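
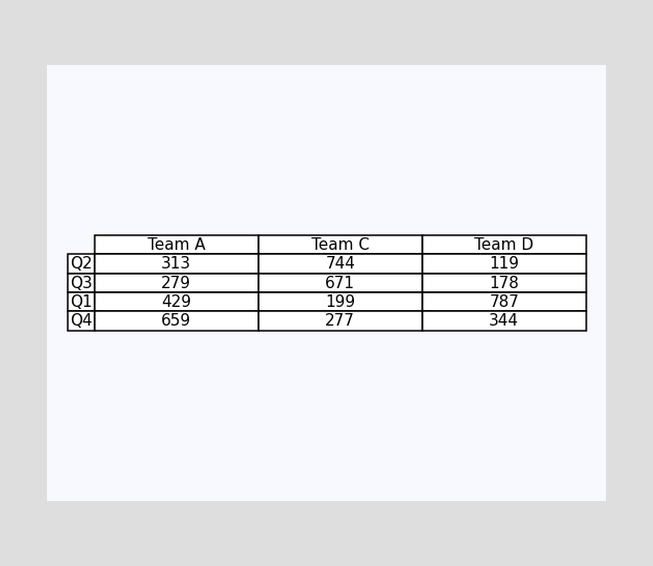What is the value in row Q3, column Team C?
The (Q3, Team C) cell reads 671.

671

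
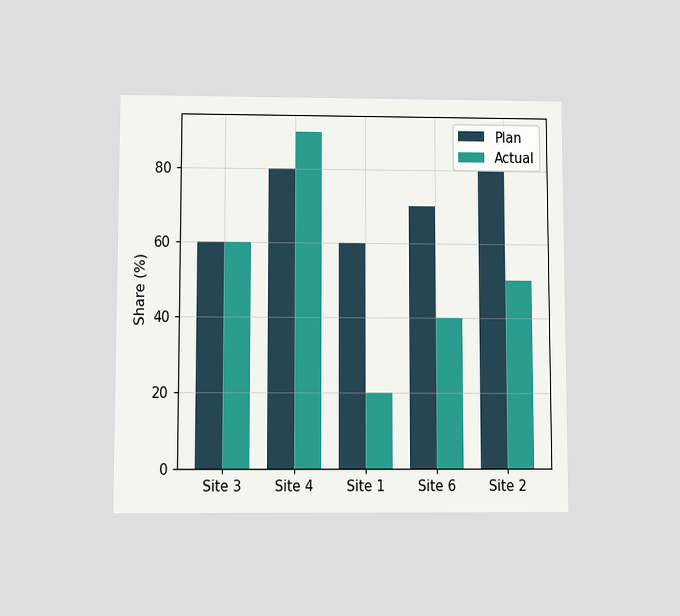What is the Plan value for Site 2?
The chart is viewed slightly from below. The Plan bar at Site 2 reaches 80% on the y-axis.

80%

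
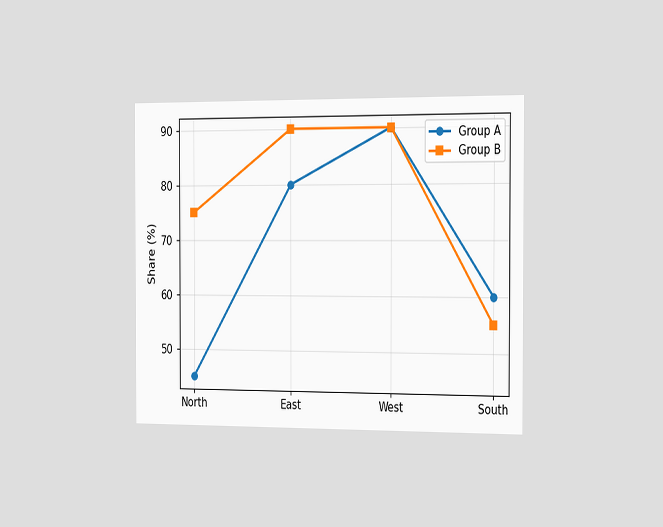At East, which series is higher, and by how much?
Group B, by 10%

The chart is viewed slightly from the right. At East, Group B sits above the other line by 10%.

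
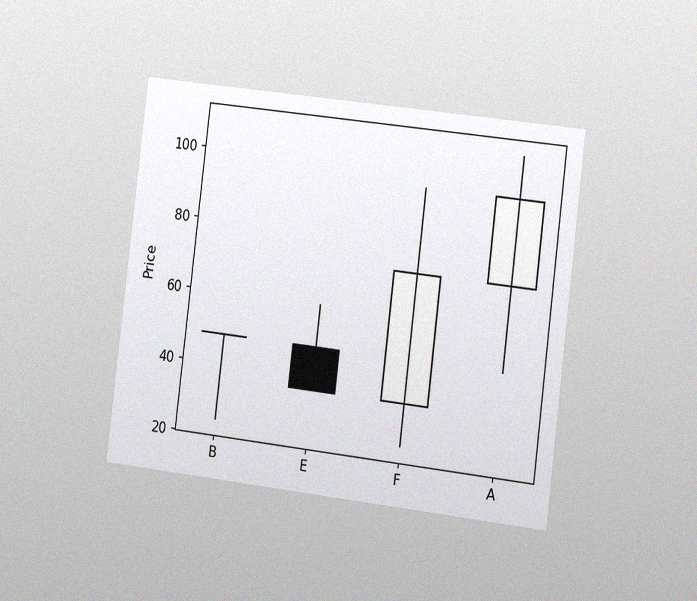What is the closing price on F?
72

The chart is tilted about 7° clockwise and viewed at a slight angle, with some photo noise. The F candle closes at 72.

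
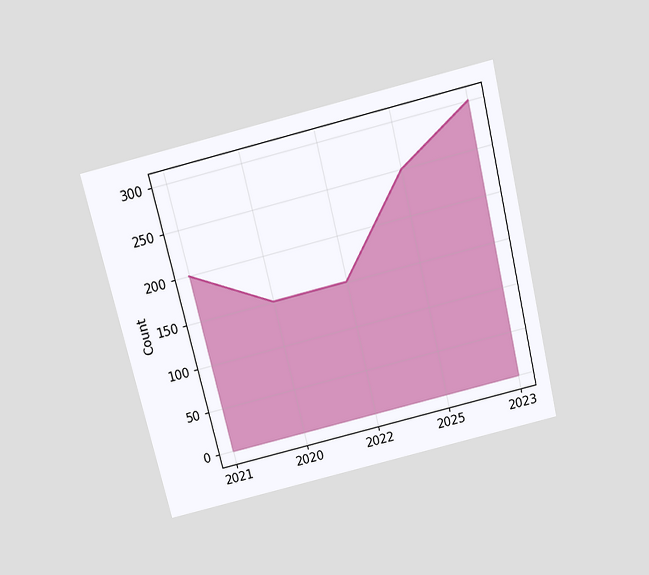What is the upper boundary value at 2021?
The chart is tilted about 14° counter-clockwise and viewed slightly from above. At 2021 the upper boundary is at 200.

200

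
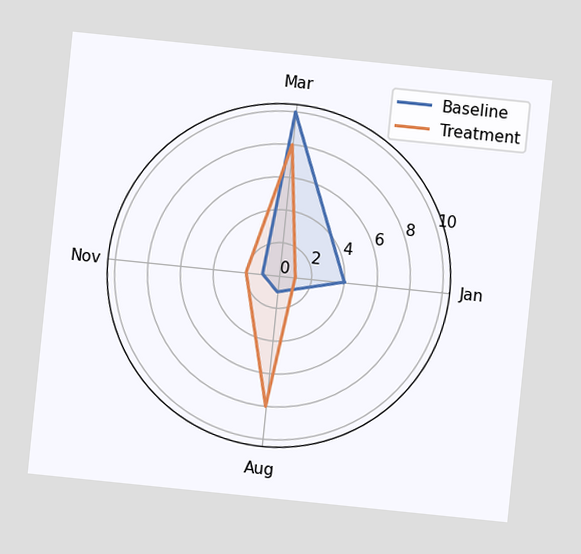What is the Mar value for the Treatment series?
The chart is tilted about 6° clockwise. On the Mar axis, Treatment reaches 8.

8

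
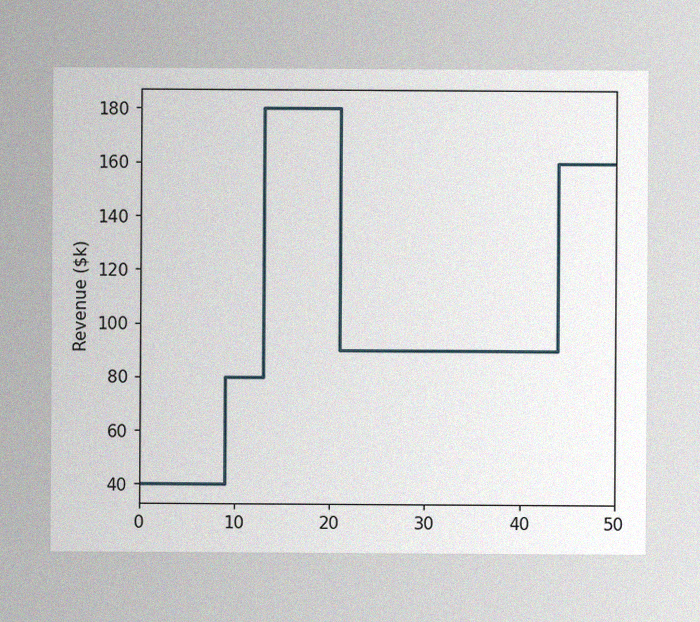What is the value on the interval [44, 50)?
The image has some photo noise and uneven lighting. On [44, 50) the step sits at $160k.

$160k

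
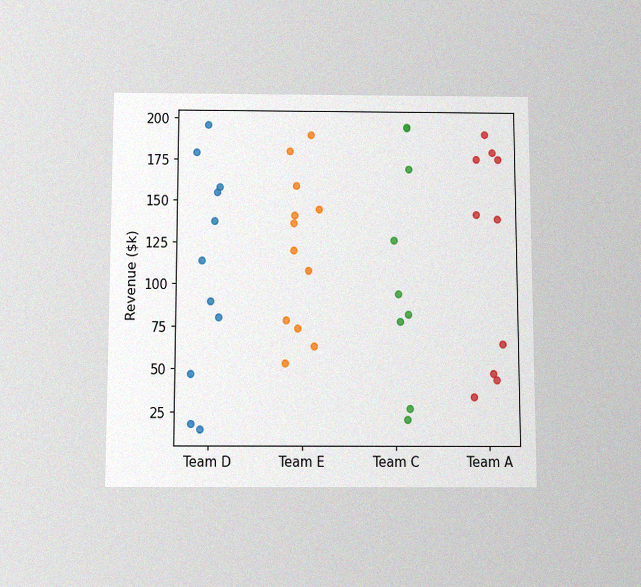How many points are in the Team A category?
10

The chart is viewed slightly from below, with some photo noise. Counting the markers in the Team A column gives 10.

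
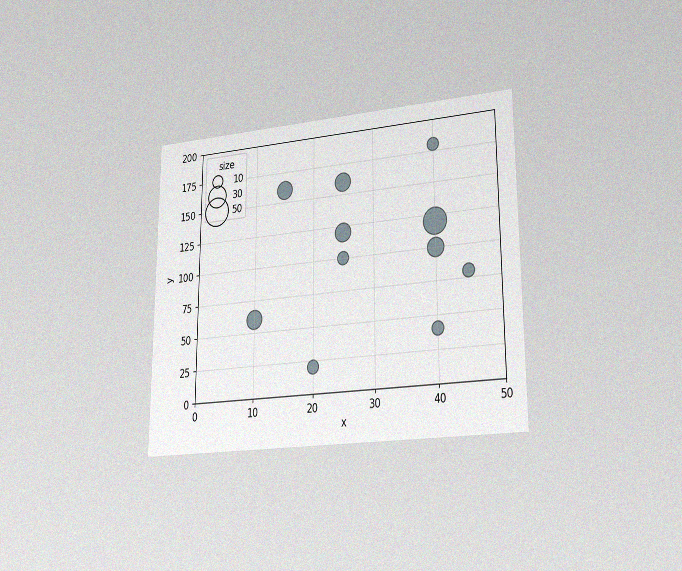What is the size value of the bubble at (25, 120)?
The chart is viewed slightly from the right, with some photo noise. Matching the bubble at (25, 120) against the size legend gives 20.

20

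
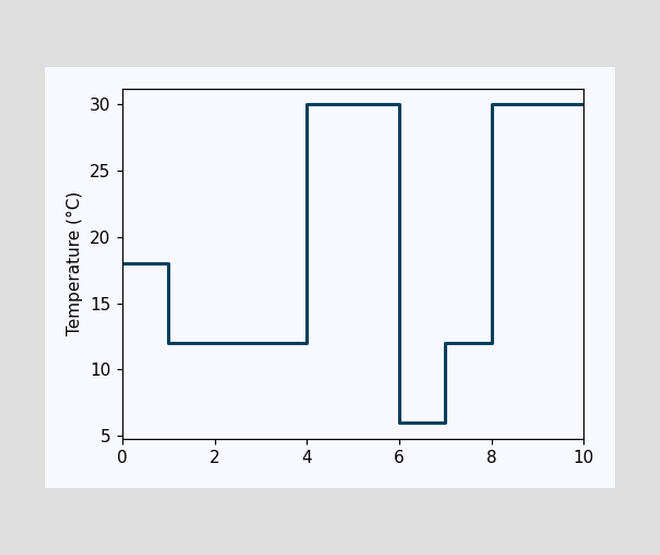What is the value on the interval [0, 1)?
18°C

On [0, 1) the step sits at 18°C.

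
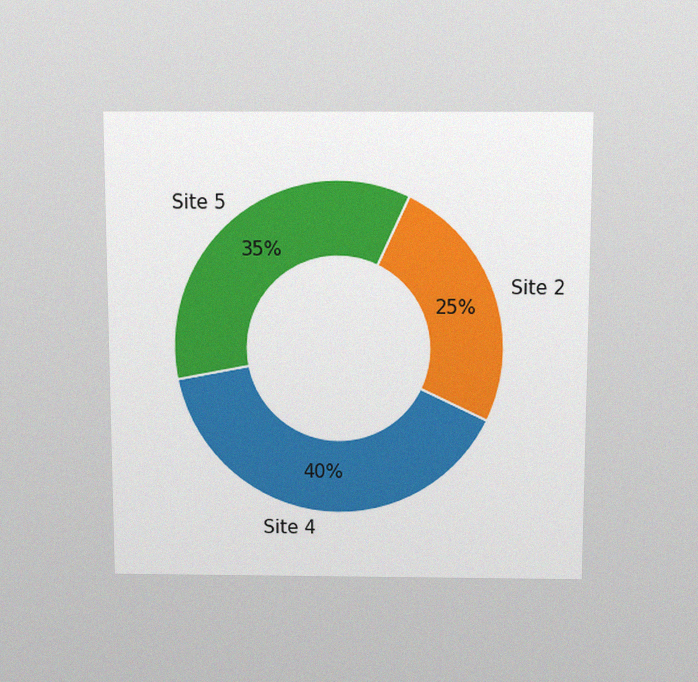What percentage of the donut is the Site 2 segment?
25%

The chart is viewed slightly from above, with some photo noise. The Site 2 segment takes up 25% of the ring.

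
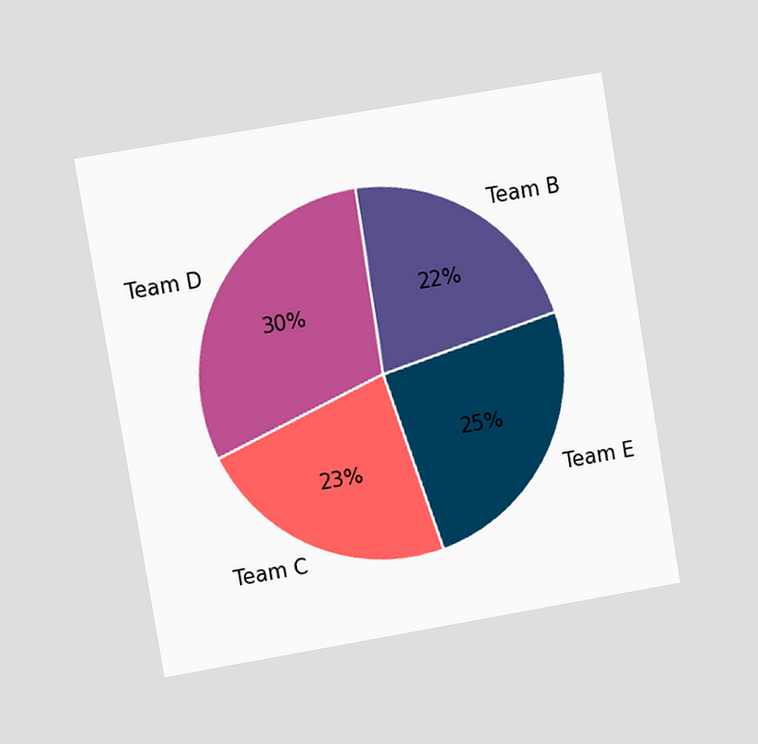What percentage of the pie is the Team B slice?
22%

The chart is tilted about 10° counter-clockwise and viewed at a slight angle. The Team B slice takes up 22% of the pie.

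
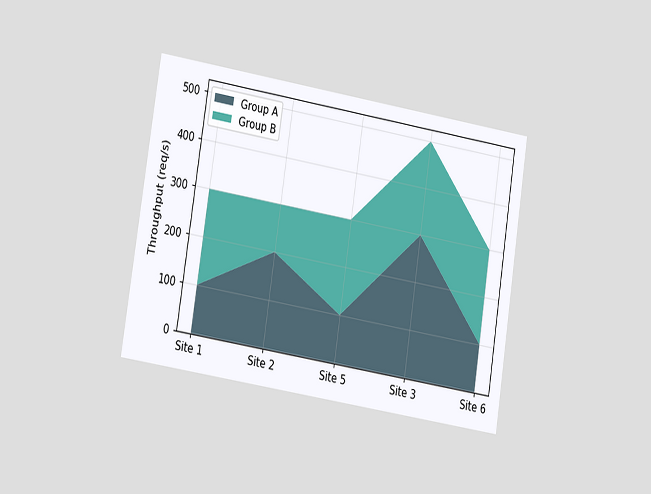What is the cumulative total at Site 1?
The chart is tilted about 9° clockwise and viewed at a slight angle. The stacked total at Site 1 reaches 300req/s.

300req/s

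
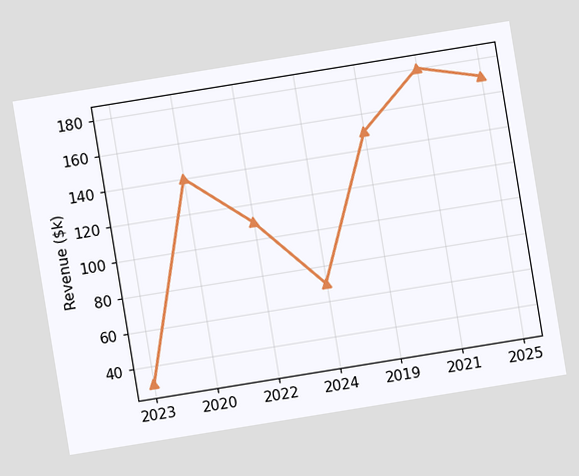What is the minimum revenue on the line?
The chart is tilted about 9° counter-clockwise. The lowest point is at 2023, and reading across to the y-axis gives $30k.

$30k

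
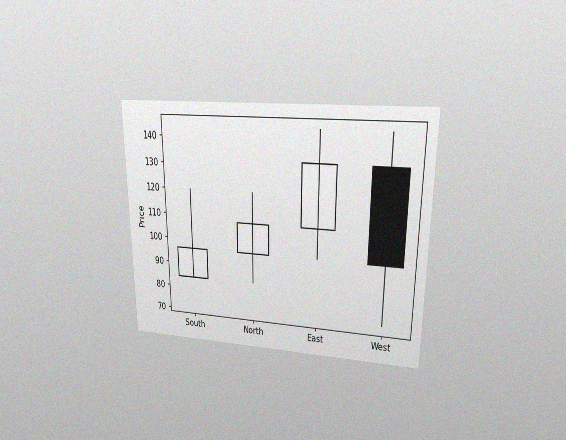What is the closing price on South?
96

The chart is viewed at a slight angle, with some photo noise. The South candle closes at 96.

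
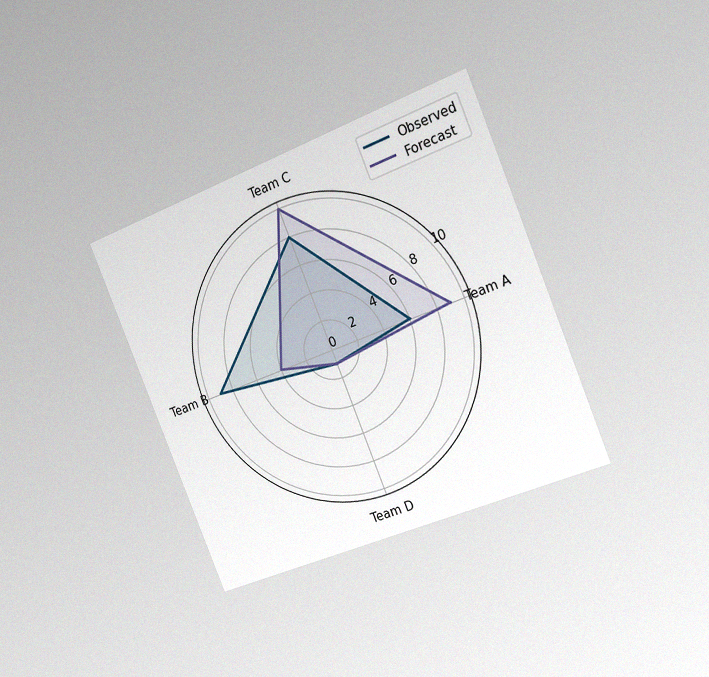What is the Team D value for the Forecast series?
1

The chart is tilted about 22° counter-clockwise and viewed slightly from the right, with some photo noise. On the Team D axis, Forecast reaches 1.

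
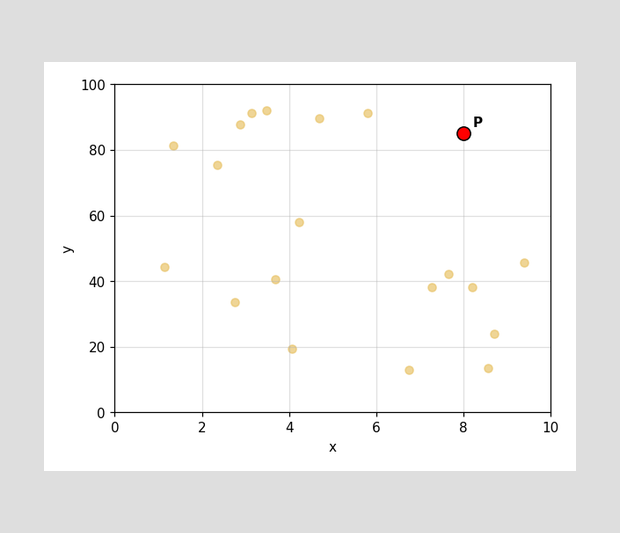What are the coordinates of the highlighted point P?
(8, 85)

Following the gridlines from P to each axis, P sits at (8, 85).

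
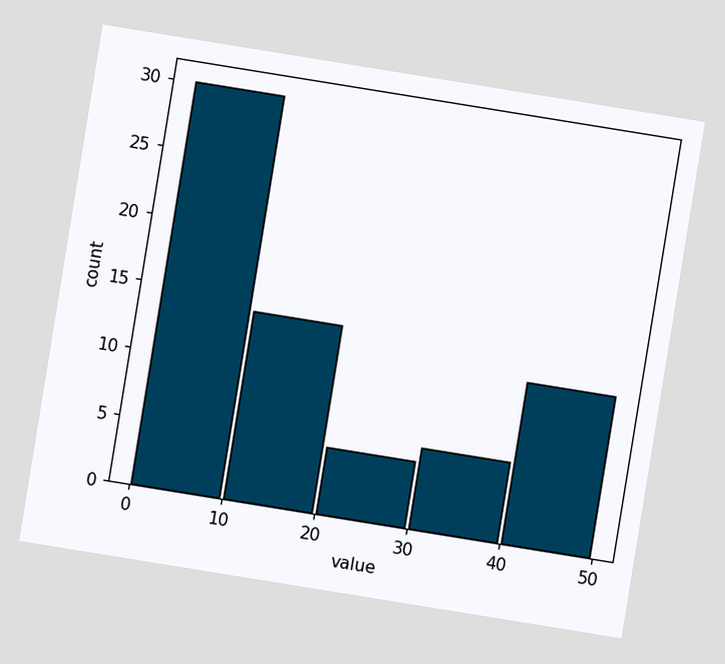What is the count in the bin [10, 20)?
The chart is tilted about 9° clockwise. The [10, 20) bin has height 14.

14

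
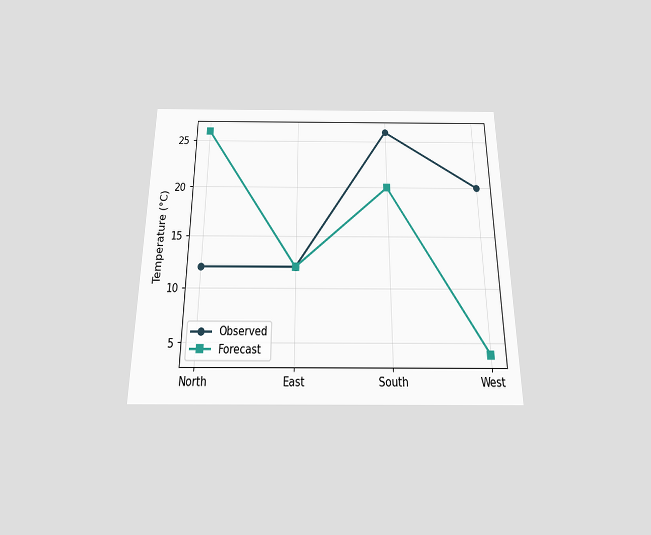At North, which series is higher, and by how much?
Forecast, by 14°C

The chart is viewed slightly from below. At North, Forecast sits above the other line by 14°C.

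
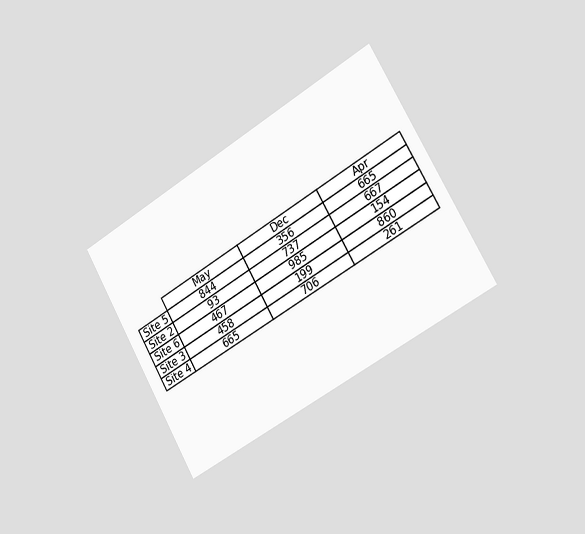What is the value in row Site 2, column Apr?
The chart is tilted about 30° counter-clockwise and viewed slightly from the right. The (Site 2, Apr) cell reads 667.

667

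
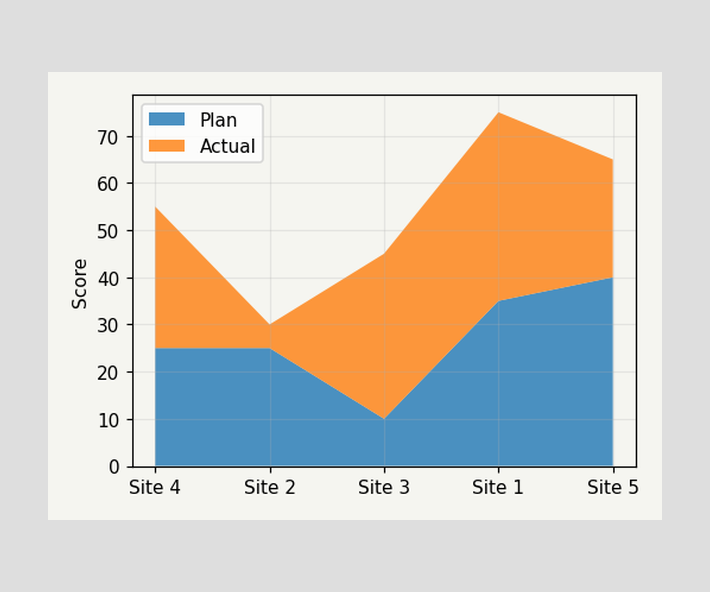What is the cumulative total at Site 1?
The stacked total at Site 1 reaches 75.

75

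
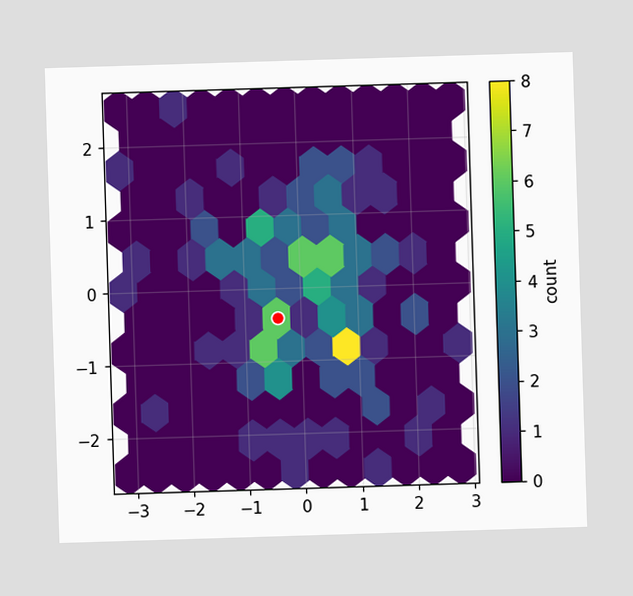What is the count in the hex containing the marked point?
6

The marked hex reads 6 on the colorbar.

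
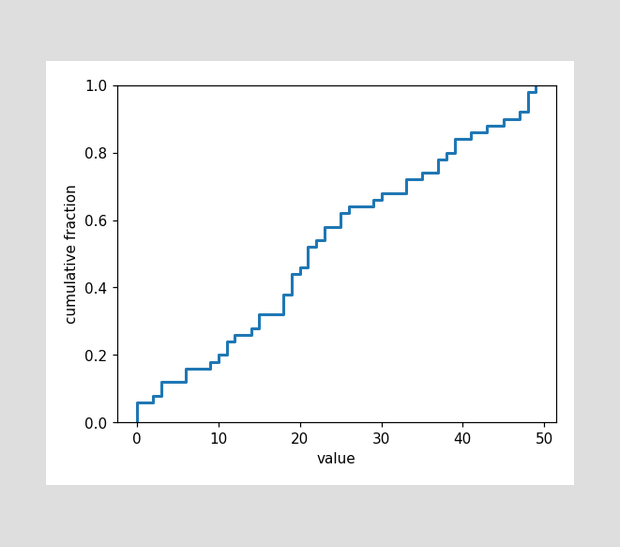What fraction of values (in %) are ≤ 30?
68%

At x=30 the ECDF step is at 68%.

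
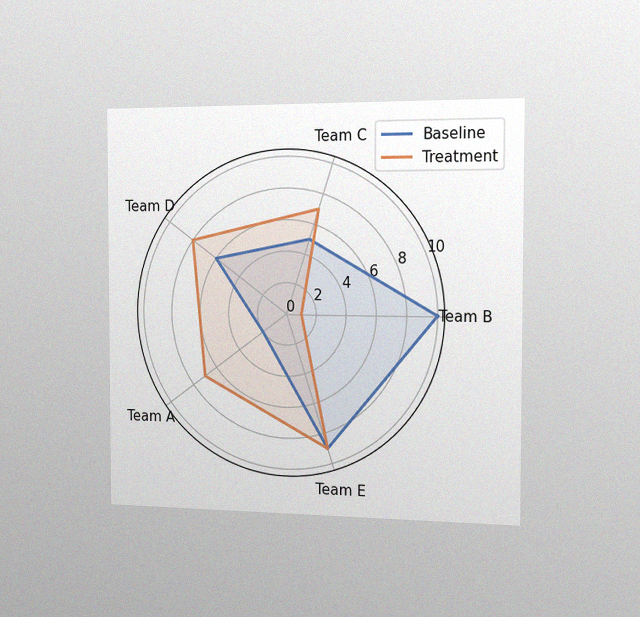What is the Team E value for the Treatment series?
The chart is viewed slightly from the right, with some photo noise. On the Team E axis, Treatment reaches 9.

9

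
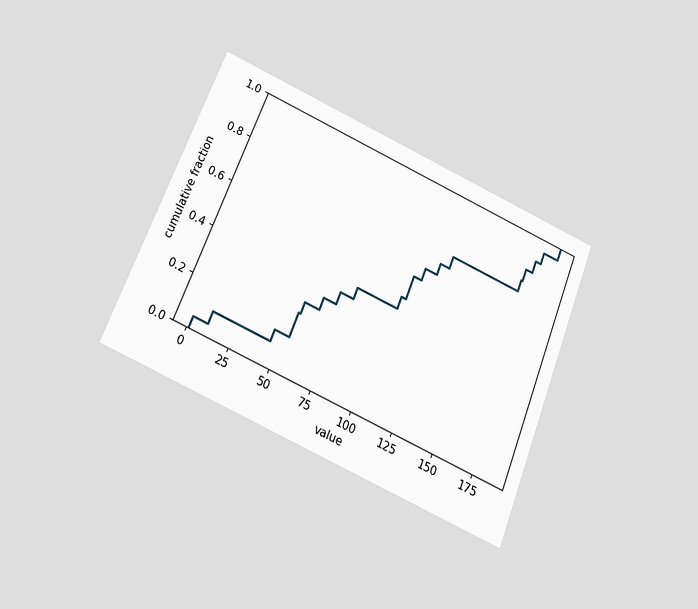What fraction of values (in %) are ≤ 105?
50%

The chart is tilted about 22° clockwise and viewed slightly from below. At x=105 the ECDF step is at 50%.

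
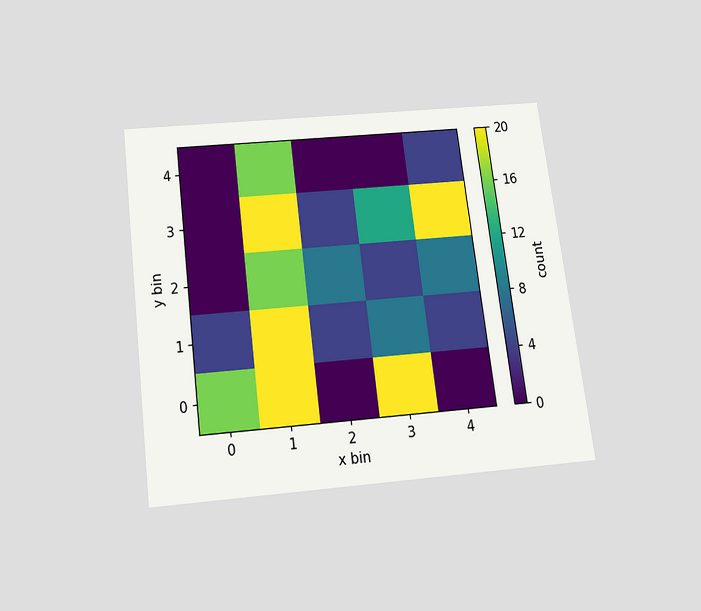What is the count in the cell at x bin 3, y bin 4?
0

The chart is tilted about 7° counter-clockwise and viewed slightly from below. Matching the cell (3, 4) against the colorbar gives 0.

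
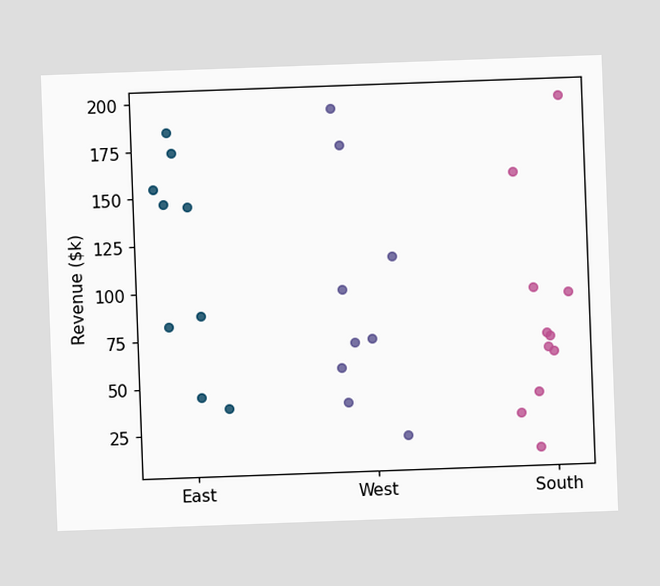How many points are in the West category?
9

The chart is tilted about 2° counter-clockwise. Counting the markers in the West column gives 9.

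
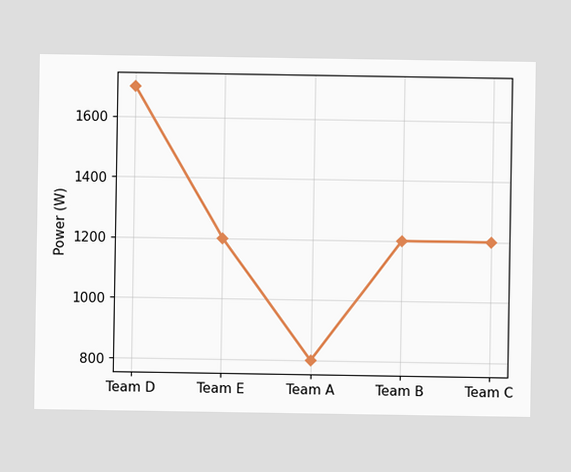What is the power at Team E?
At Team E, the line is at 1200W.

1200W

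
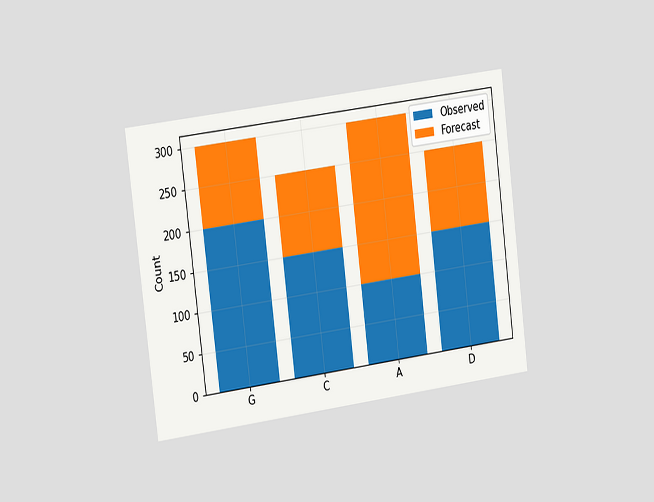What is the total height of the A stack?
The chart is tilted about 7° counter-clockwise and viewed slightly from the left. The A stack's top reaches 300 on the y-axis.

300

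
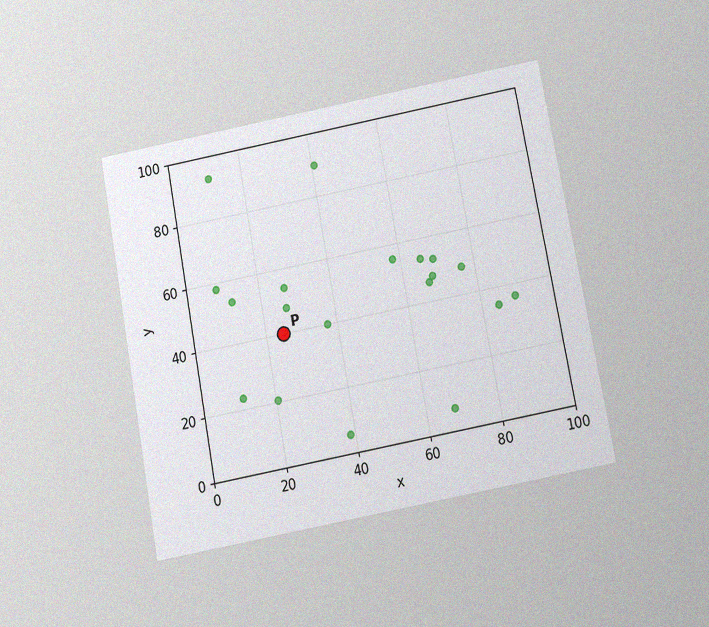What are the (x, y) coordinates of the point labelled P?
The chart is tilted about 11° counter-clockwise and viewed slightly from below, with some photo noise. Following the gridlines from P to each axis, P sits at (25, 40).

(25, 40)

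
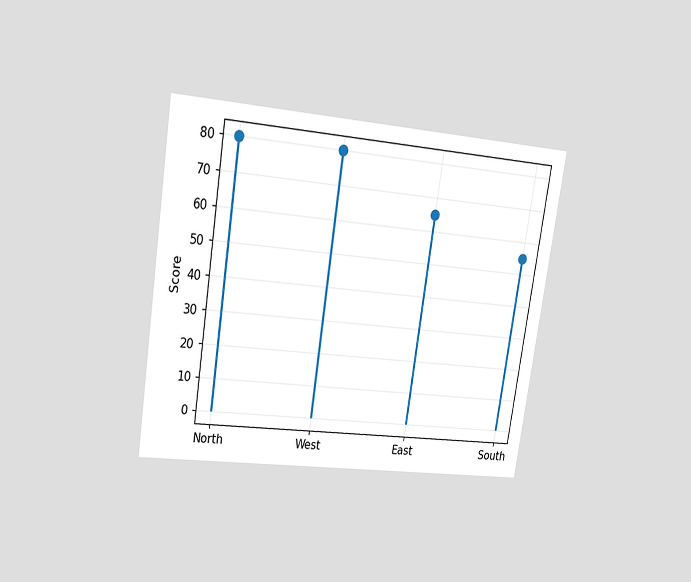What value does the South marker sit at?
55

The chart is tilted about 9° clockwise and viewed at a slight angle. The South marker sits at 55.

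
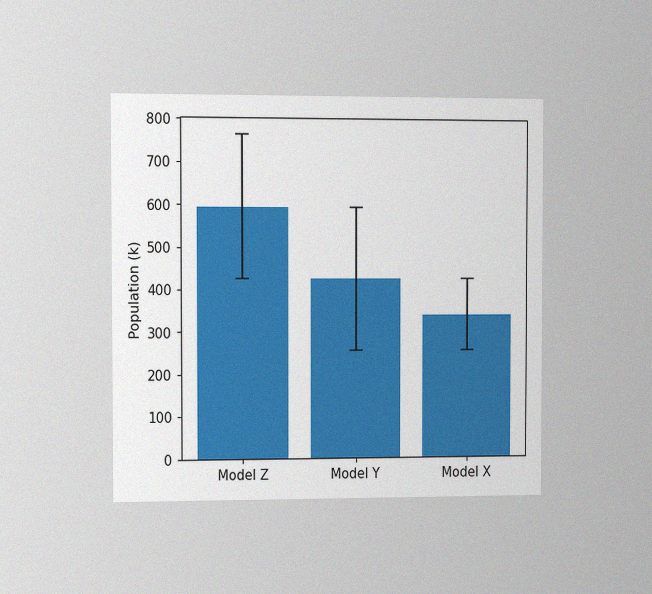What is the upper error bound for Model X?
425k

The chart is viewed at a slight angle, with some photo noise. The Model X bar's upper whisker reaches 425k.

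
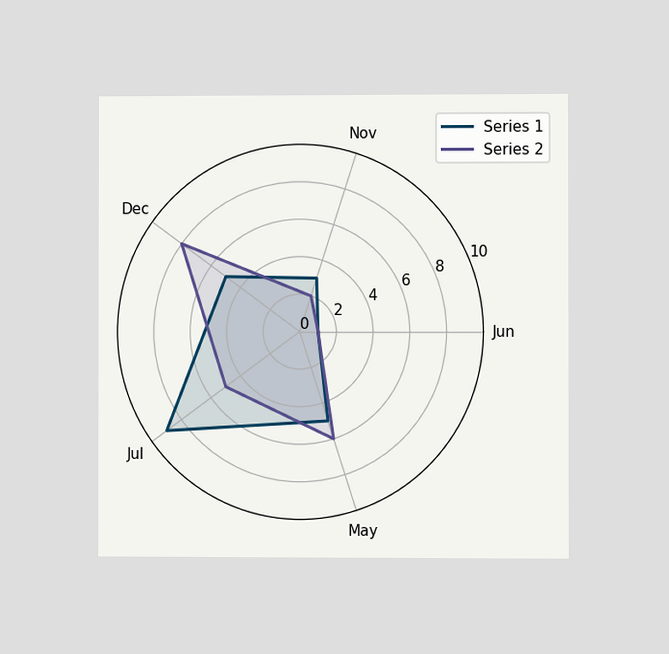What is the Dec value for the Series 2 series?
8

The chart is viewed at a slight angle. On the Dec axis, Series 2 reaches 8.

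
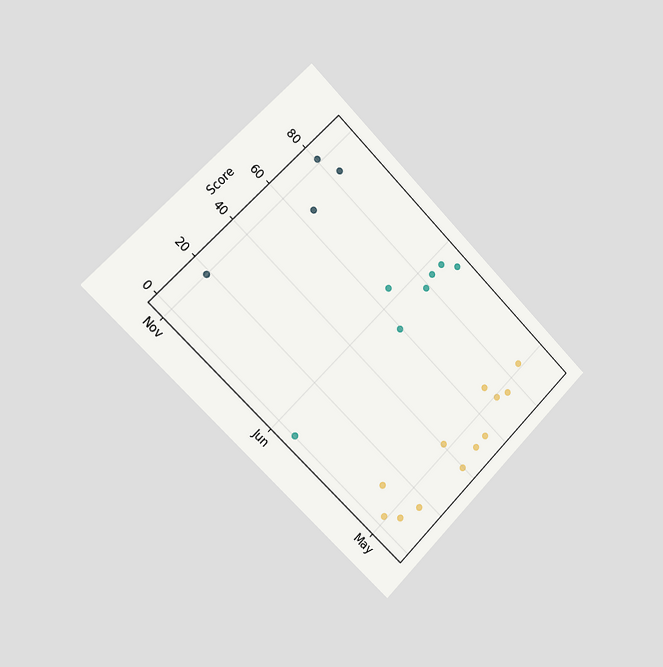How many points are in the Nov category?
The chart is tilted about 45° clockwise and viewed slightly from the left. Counting the markers in the Nov column gives 4.

4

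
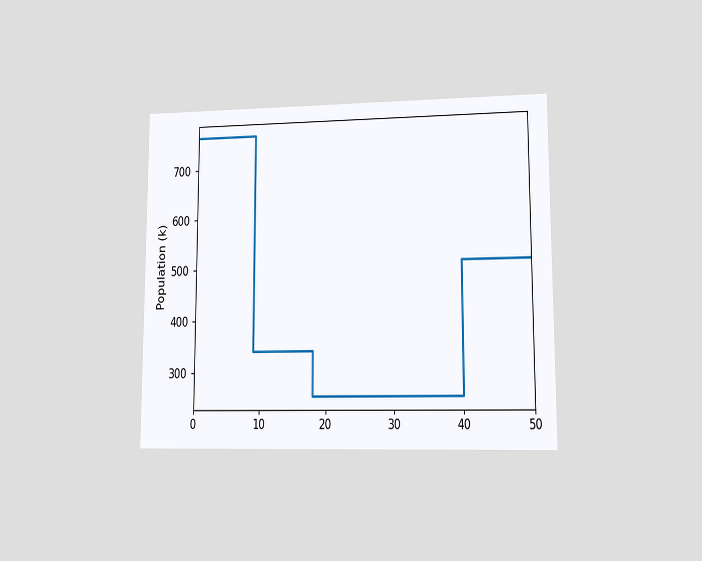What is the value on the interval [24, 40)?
255k

The chart is viewed at a slight angle. On [24, 40) the step sits at 255k.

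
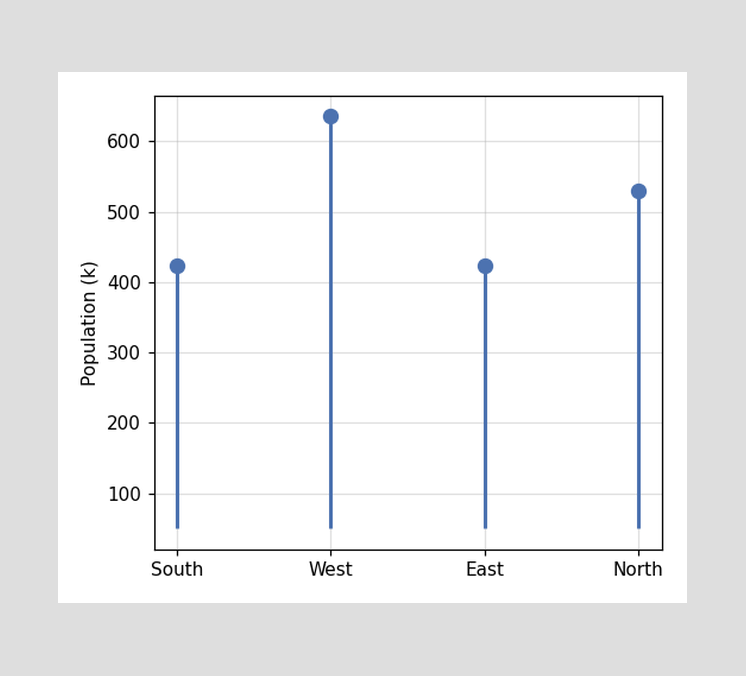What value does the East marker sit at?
The East marker sits at 424k.

424k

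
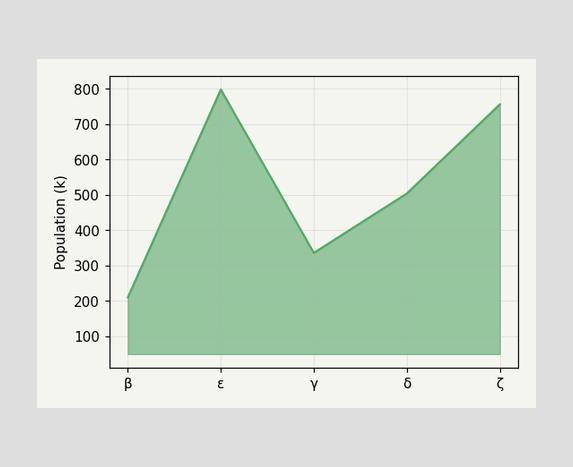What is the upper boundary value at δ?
504k

At δ the upper boundary is at 504k.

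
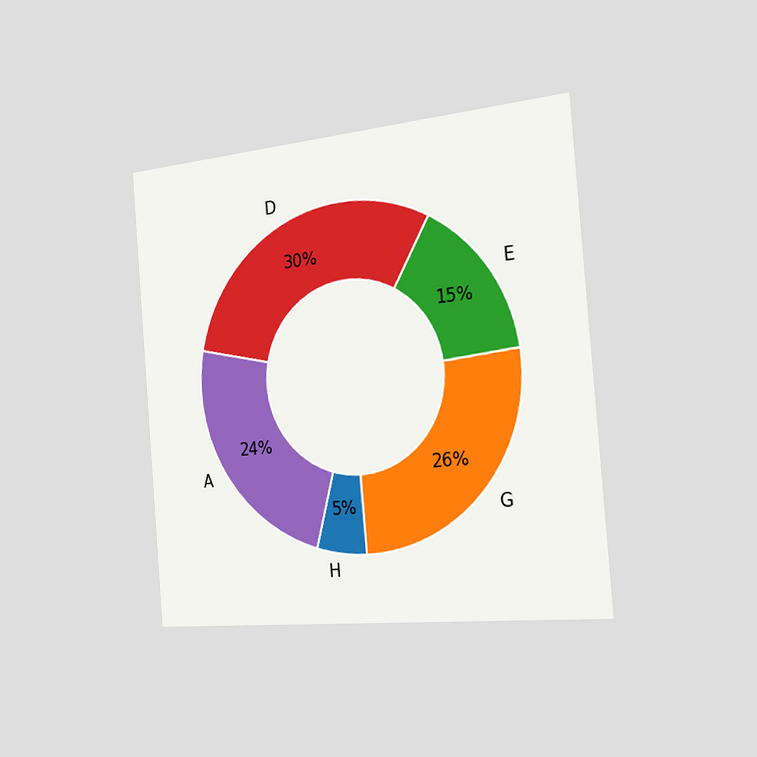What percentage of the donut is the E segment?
15%

The chart is tilted about 5° counter-clockwise and viewed slightly from the right. The E segment takes up 15% of the ring.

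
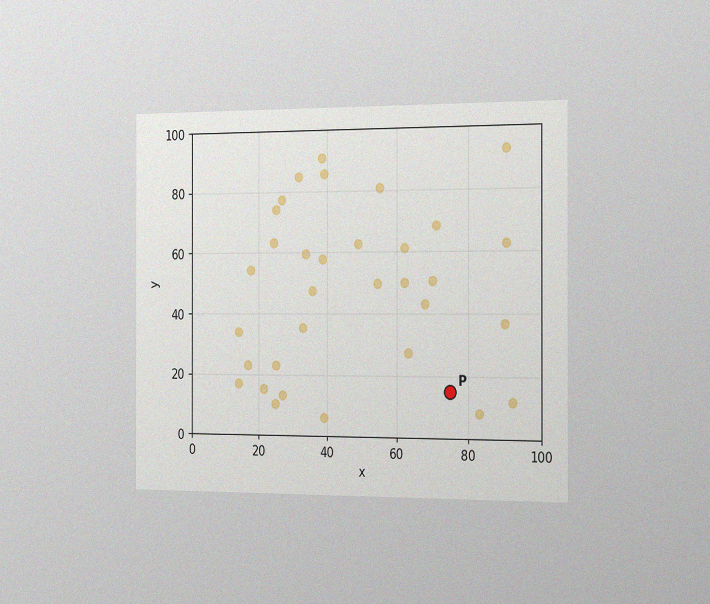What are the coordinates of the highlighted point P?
The chart is viewed slightly from the right, with some photo noise. Following the gridlines from P to each axis, P sits at (75, 15).

(75, 15)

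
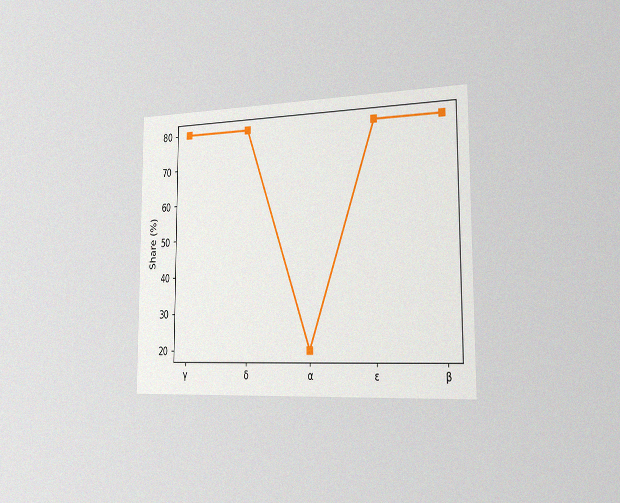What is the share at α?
20%

The chart is viewed slightly from the right, with some photo noise. At α, the line is at 20%.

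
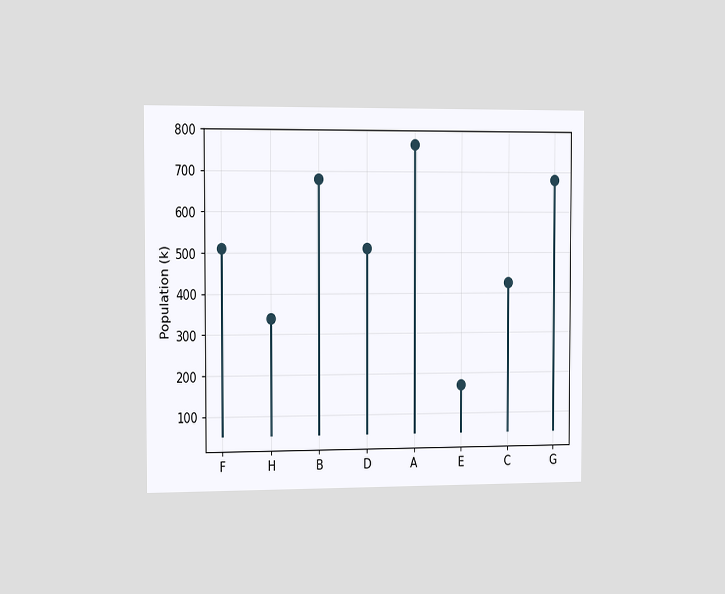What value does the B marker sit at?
The chart is viewed slightly from the left. The B marker sits at 680k.

680k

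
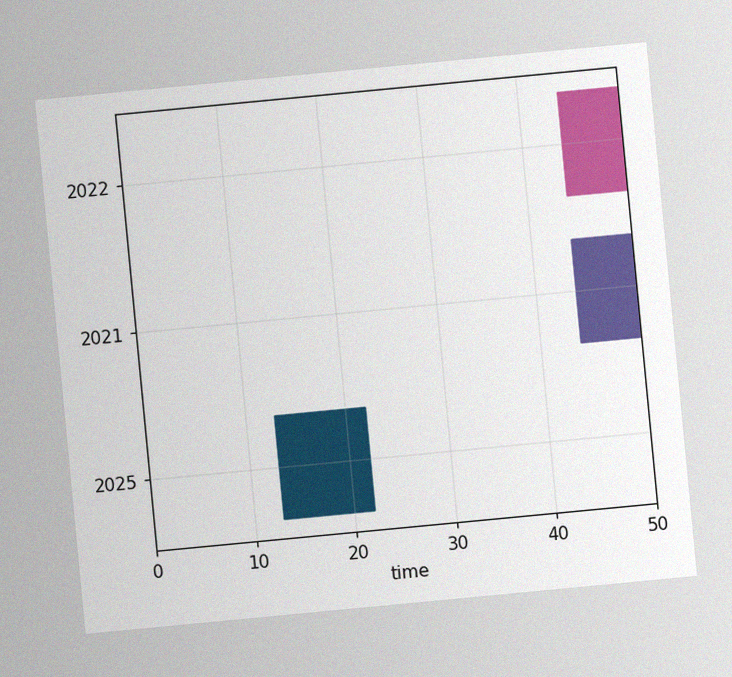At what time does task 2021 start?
The chart is tilted about 5° counter-clockwise, with some photo noise. The 2021 bar begins at t=44.

44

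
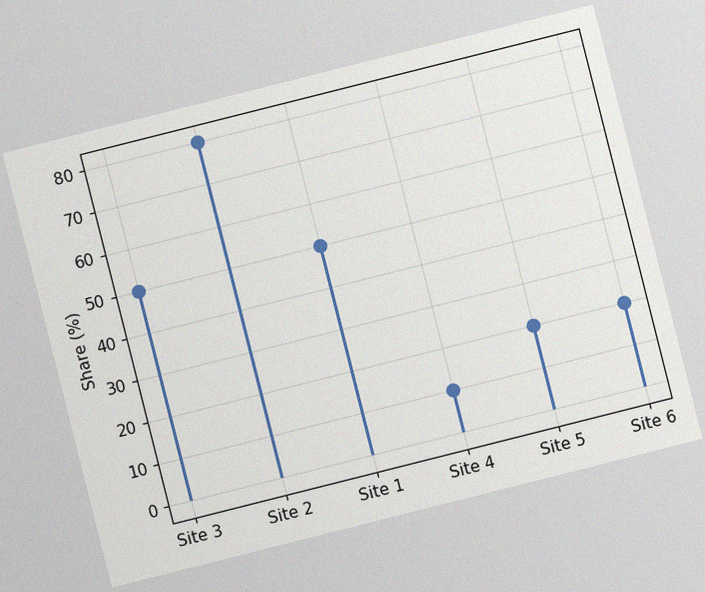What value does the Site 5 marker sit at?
20%

The chart is tilted about 14° counter-clockwise, with some photo noise. The Site 5 marker sits at 20%.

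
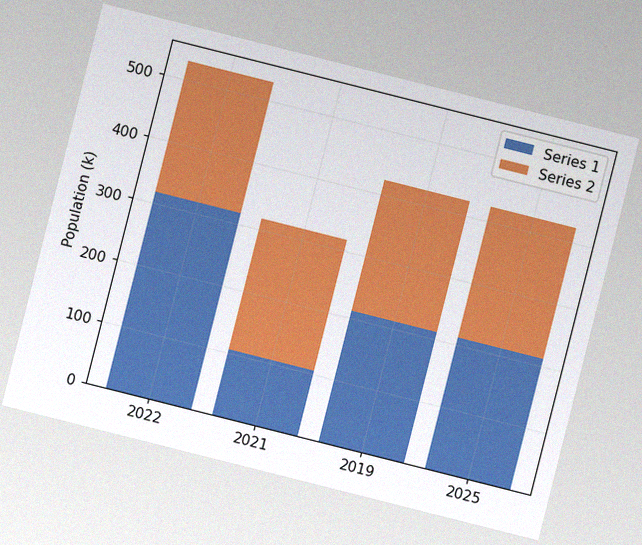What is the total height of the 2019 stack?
The chart is tilted about 14° clockwise, with some photo noise. The 2019 stack's top reaches 424k on the y-axis.

424k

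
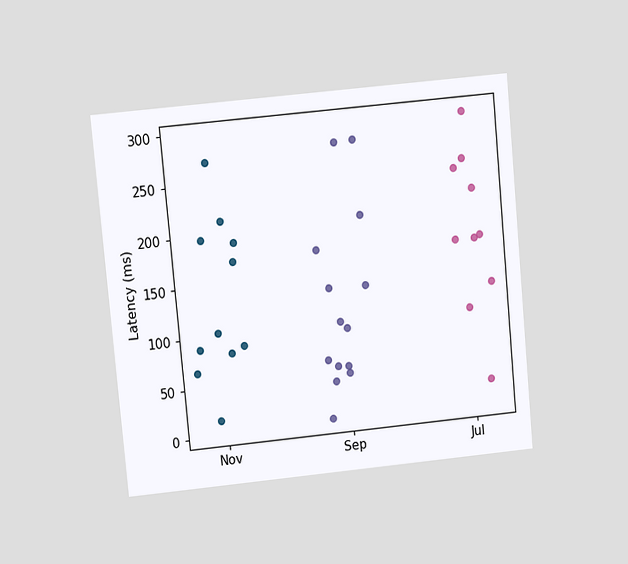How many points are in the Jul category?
10

The chart is tilted about 5° counter-clockwise and viewed at a slight angle. Counting the markers in the Jul column gives 10.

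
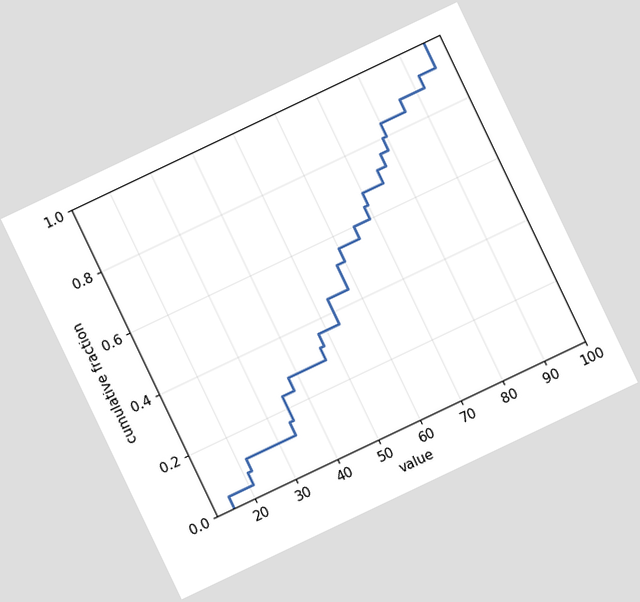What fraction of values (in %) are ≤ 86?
88%

The chart is tilted about 25° counter-clockwise. At x=86 the ECDF step is at 88%.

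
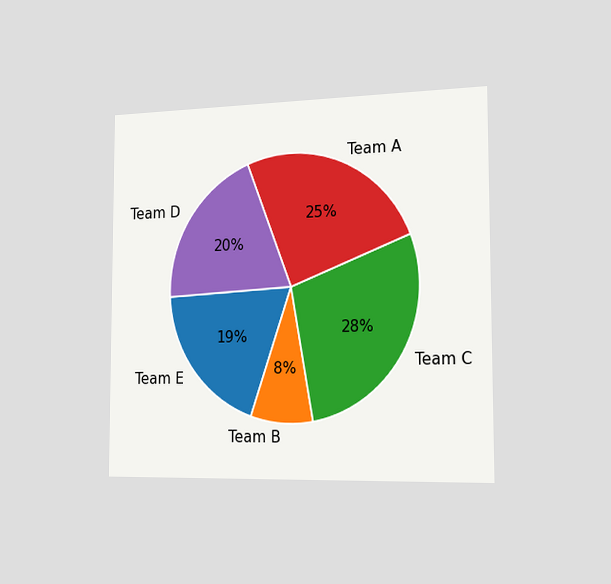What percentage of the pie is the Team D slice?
20%

The chart is viewed slightly from the right. The Team D slice takes up 20% of the pie.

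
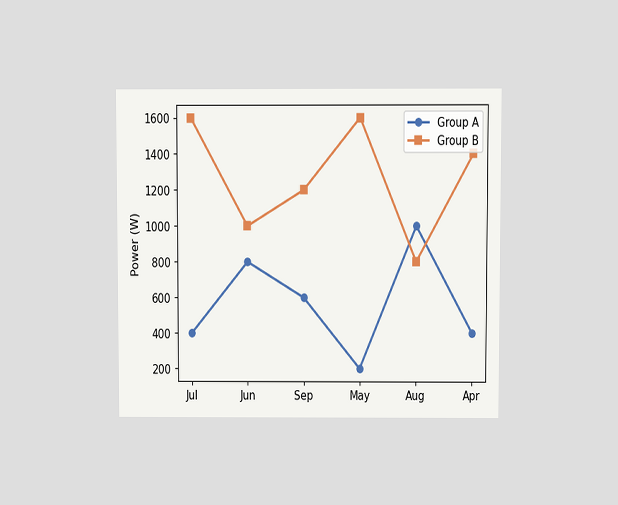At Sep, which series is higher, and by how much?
The chart is viewed at a slight angle. At Sep, Group B sits above the other line by 600W.

Group B, by 600W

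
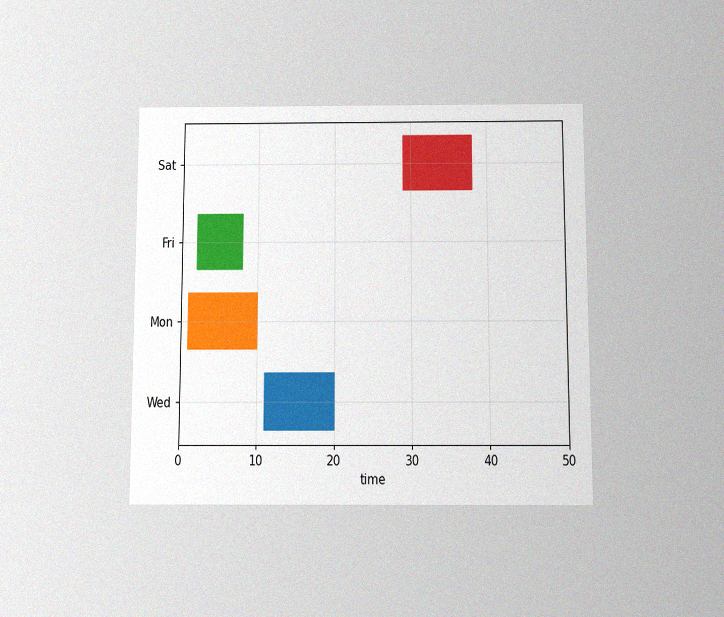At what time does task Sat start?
The chart is viewed slightly from below, with some photo noise. The Sat bar begins at t=29.

29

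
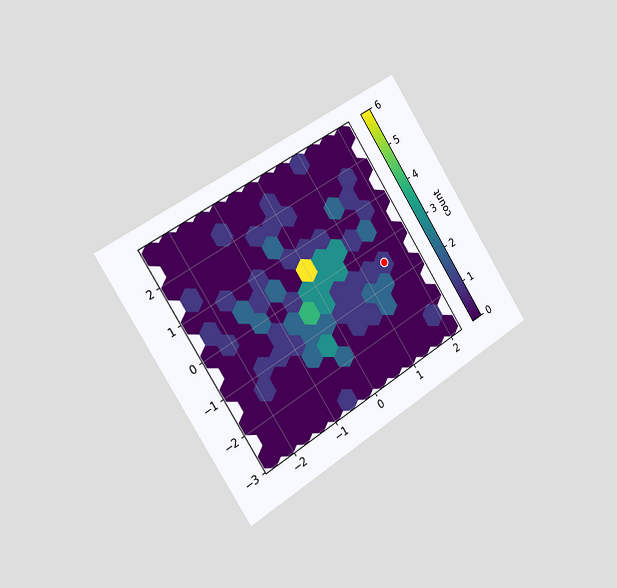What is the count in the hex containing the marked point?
1

The chart is tilted about 33° counter-clockwise and viewed slightly from the left. The marked hex reads 1 on the colorbar.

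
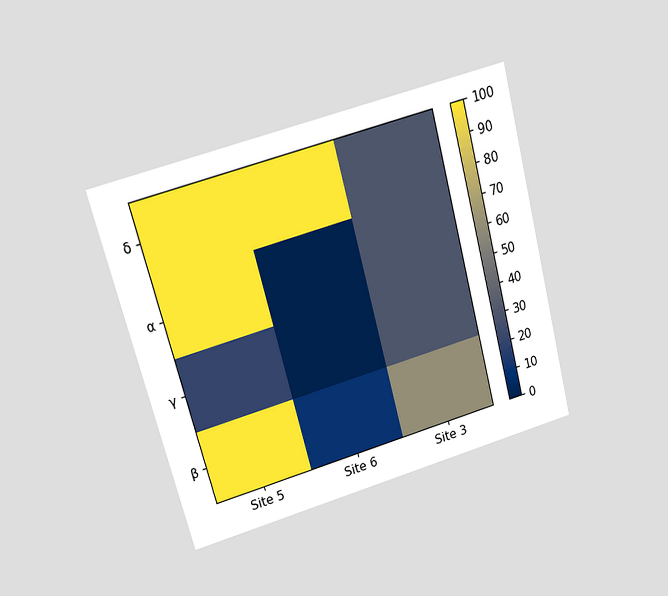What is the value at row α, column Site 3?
30

The chart is tilted about 15° counter-clockwise and viewed at a slight angle. Matching cell (α, Site 3) against the colorbar gives 30.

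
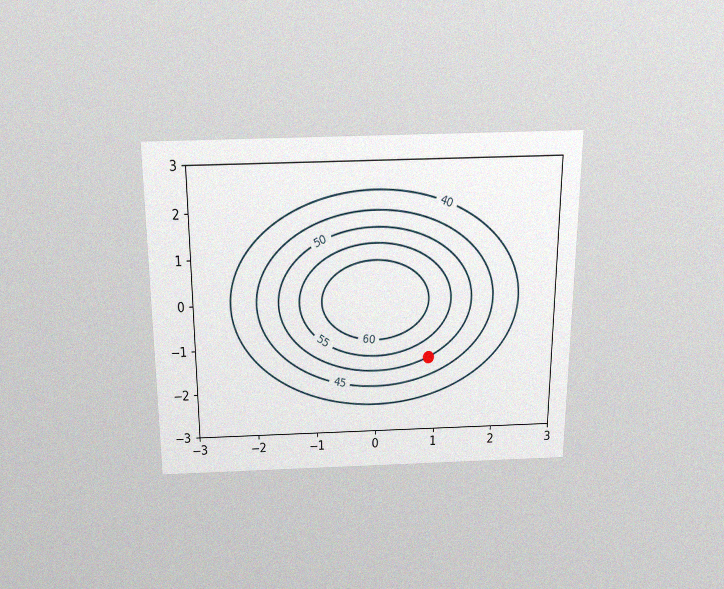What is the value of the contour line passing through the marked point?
The chart is viewed slightly from above, with some photo noise. The marked point sits on the contour labelled 50.

50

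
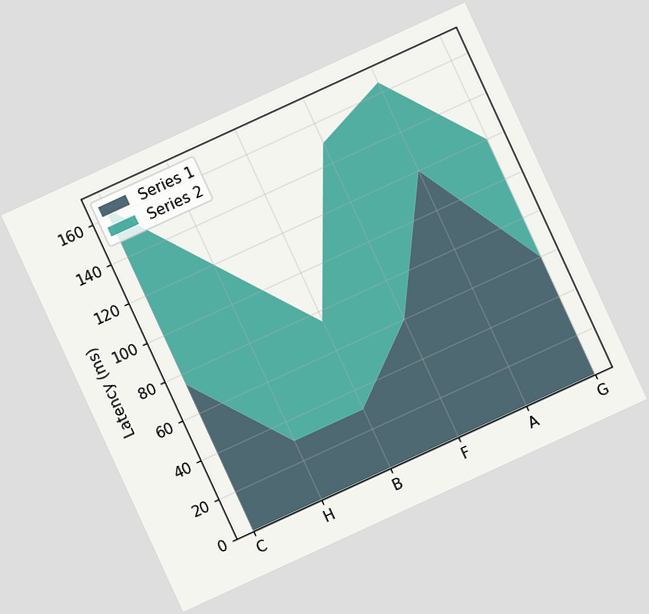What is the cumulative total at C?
The chart is tilted about 25° counter-clockwise. The stacked total at C reaches 165ms.

165ms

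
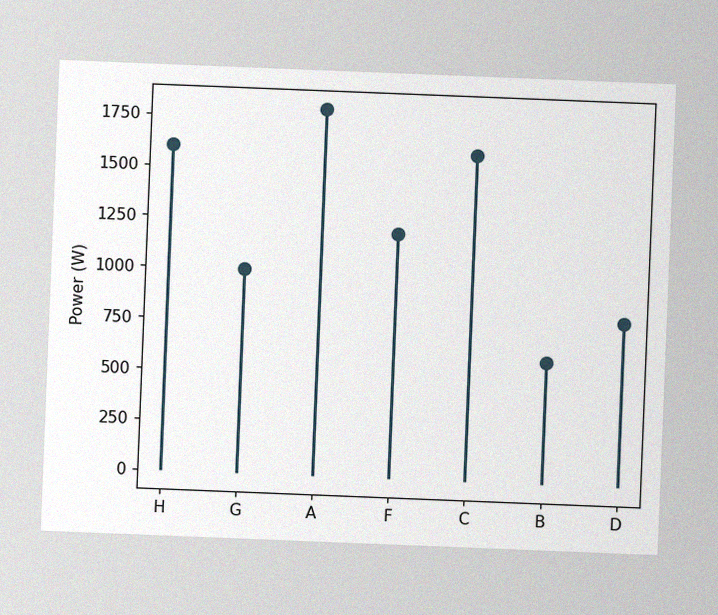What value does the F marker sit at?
1200W

The chart is tilted about 2° clockwise, with some photo noise. The F marker sits at 1200W.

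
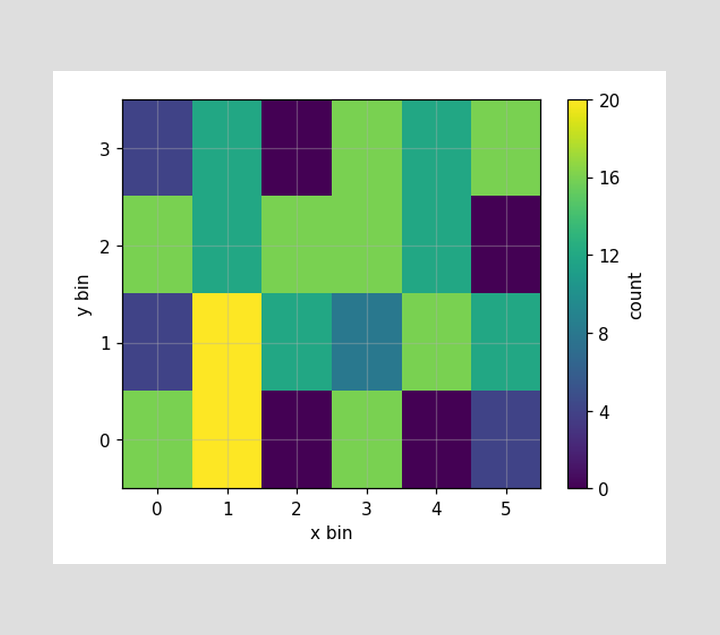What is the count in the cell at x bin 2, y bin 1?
Matching the cell (2, 1) against the colorbar gives 12.

12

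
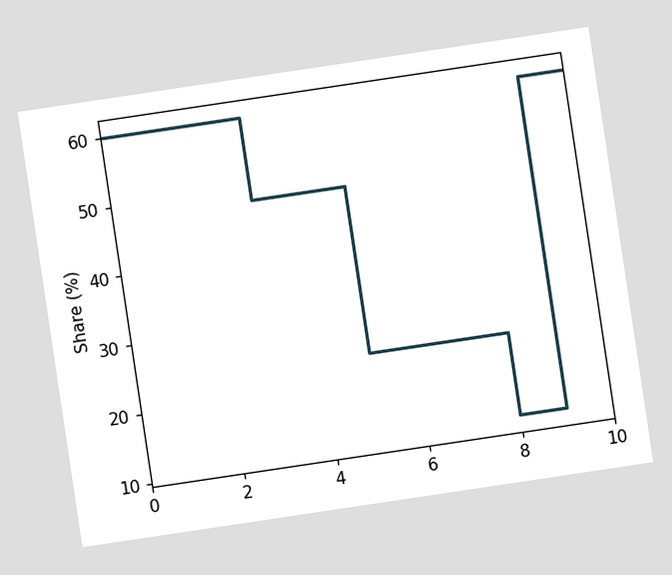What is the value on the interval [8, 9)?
12%

The chart is tilted about 8° counter-clockwise. On [8, 9) the step sits at 12%.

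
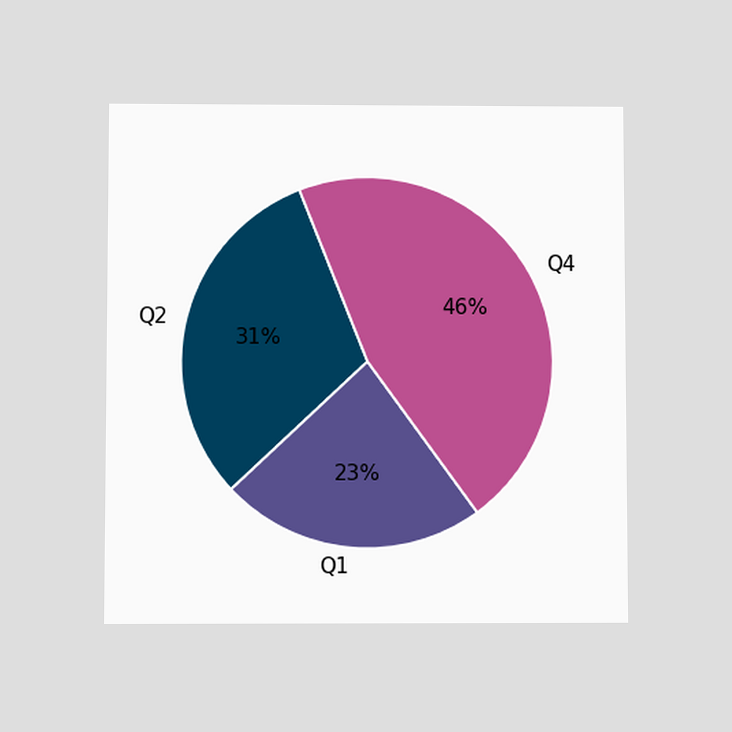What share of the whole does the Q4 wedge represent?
The chart is viewed slightly from below. The Q4 slice takes up 46% of the pie.

46%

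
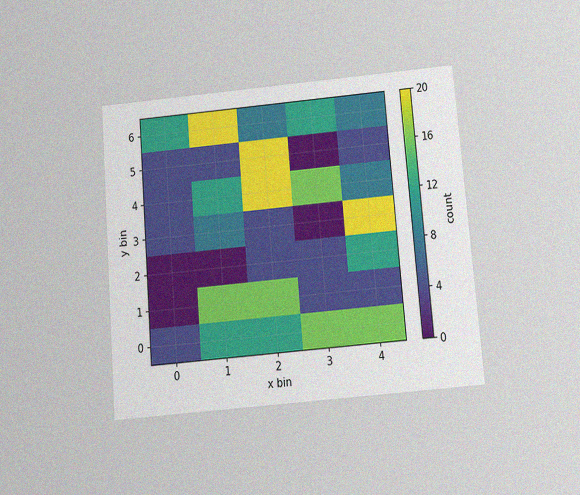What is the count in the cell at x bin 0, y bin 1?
0

The chart is tilted about 5° counter-clockwise and viewed slightly from below, with some photo noise. Matching the cell (0, 1) against the colorbar gives 0.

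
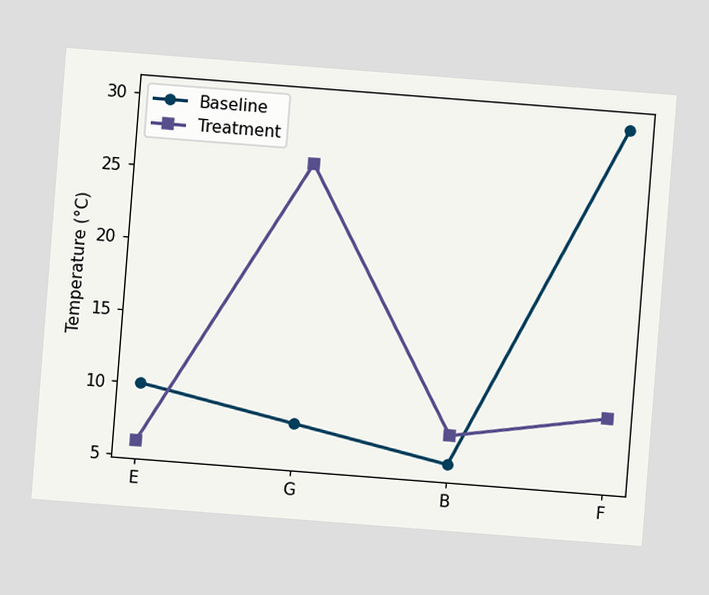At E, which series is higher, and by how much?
Baseline, by 4°C

The chart is tilted about 4° clockwise. At E, Baseline sits above the other line by 4°C.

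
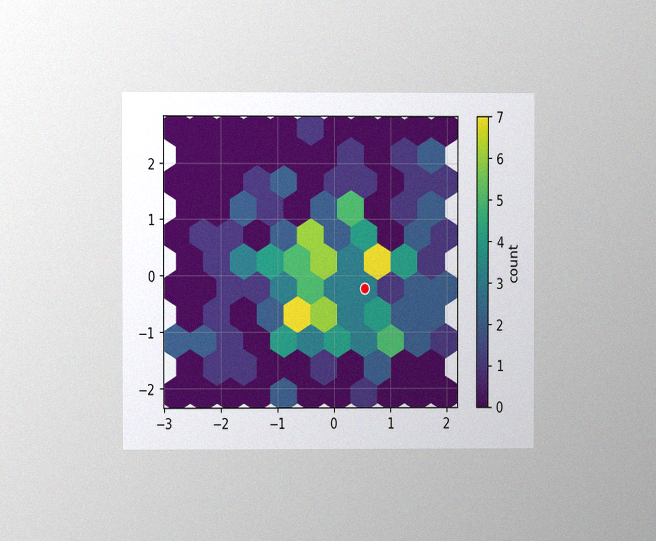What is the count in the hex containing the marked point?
The chart is viewed at a slight angle, with some photo noise. The marked hex reads 3 on the colorbar.

3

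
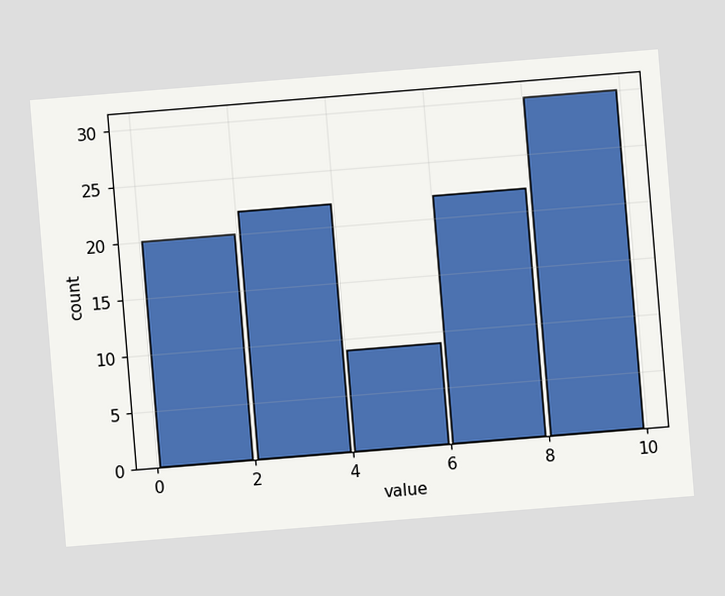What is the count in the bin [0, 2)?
20

The chart is tilted about 5° counter-clockwise. The [0, 2) bin has height 20.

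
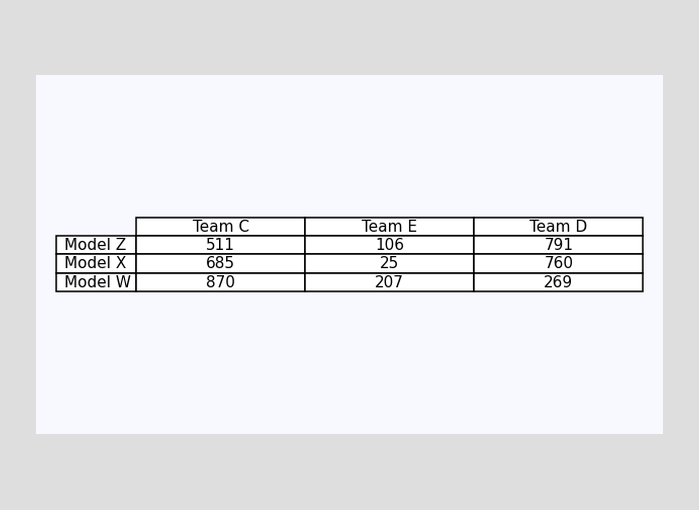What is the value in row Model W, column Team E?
207

The (Model W, Team E) cell reads 207.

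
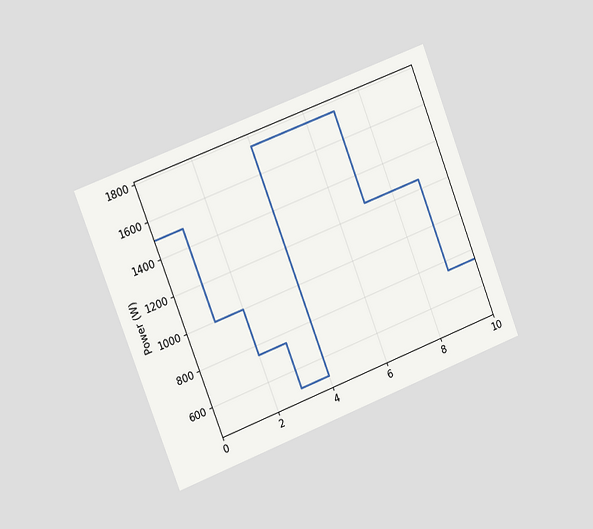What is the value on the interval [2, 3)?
750W

The chart is tilted about 21° counter-clockwise and viewed slightly from the left. On [2, 3) the step sits at 750W.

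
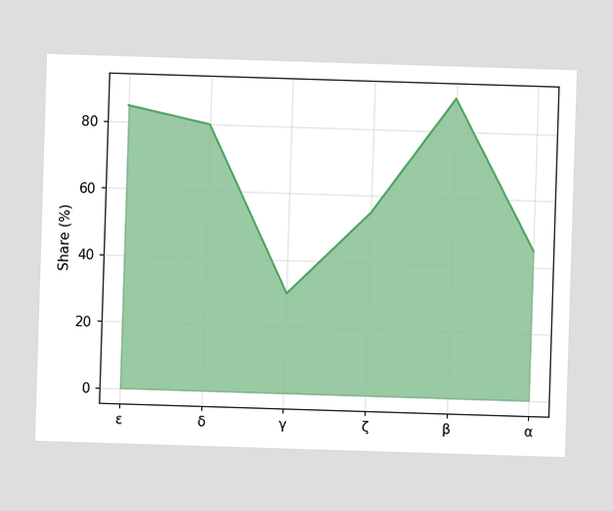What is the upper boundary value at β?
90%

At β the upper boundary is at 90%.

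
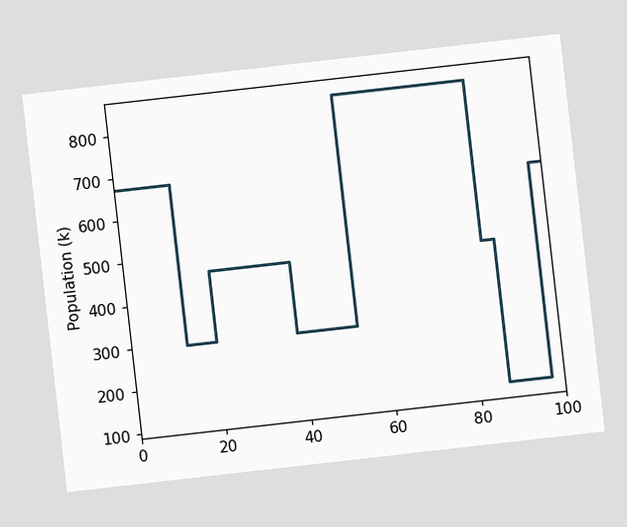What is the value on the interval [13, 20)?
The chart is tilted about 6° counter-clockwise. On [13, 20) the step sits at 294k.

294k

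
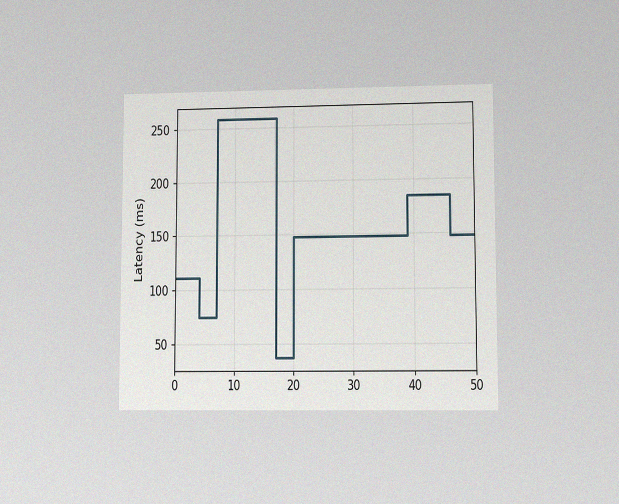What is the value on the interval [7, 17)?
259ms

The chart is viewed at a slight angle, with some photo noise. On [7, 17) the step sits at 259ms.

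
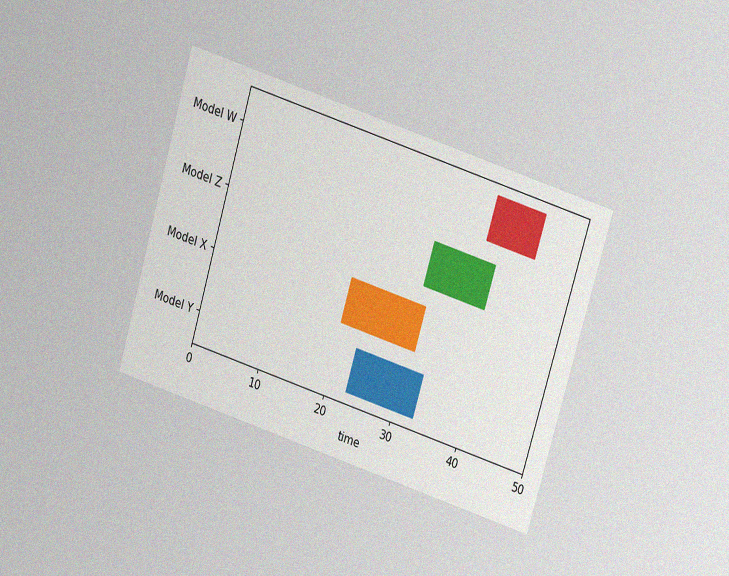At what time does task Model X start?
20

The chart is tilted about 17° clockwise and viewed slightly from above, with some photo noise. The Model X bar begins at t=20.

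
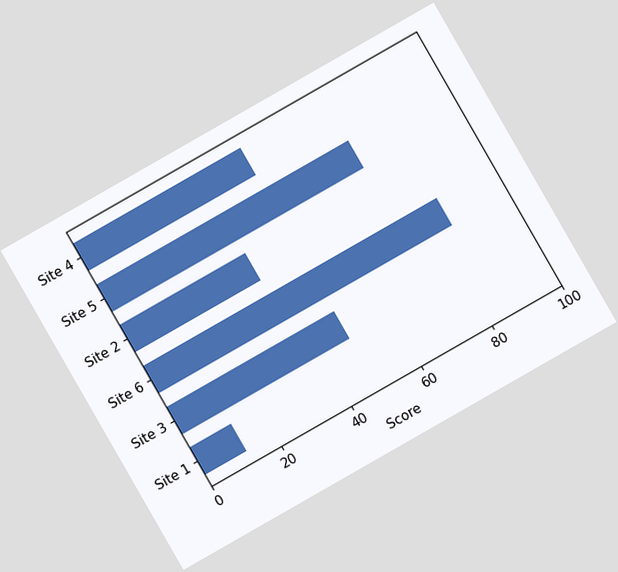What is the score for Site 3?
48

The chart is tilted about 30° counter-clockwise. Reading along the chart's x-axis, the Site 3 bar reaches 48.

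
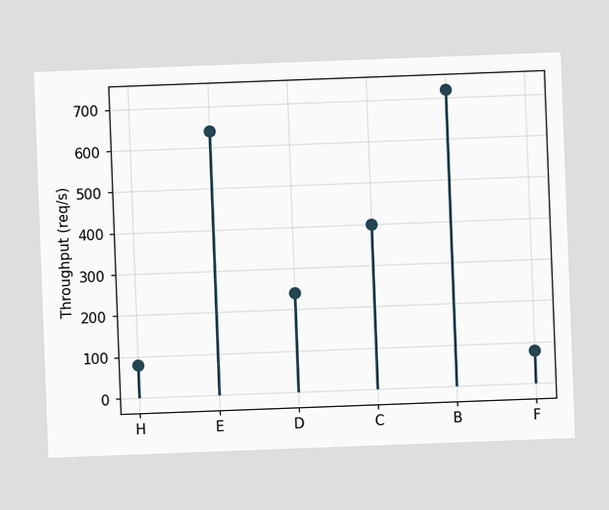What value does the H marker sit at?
The chart is tilted about 2° counter-clockwise. The H marker sits at 80req/s.

80req/s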